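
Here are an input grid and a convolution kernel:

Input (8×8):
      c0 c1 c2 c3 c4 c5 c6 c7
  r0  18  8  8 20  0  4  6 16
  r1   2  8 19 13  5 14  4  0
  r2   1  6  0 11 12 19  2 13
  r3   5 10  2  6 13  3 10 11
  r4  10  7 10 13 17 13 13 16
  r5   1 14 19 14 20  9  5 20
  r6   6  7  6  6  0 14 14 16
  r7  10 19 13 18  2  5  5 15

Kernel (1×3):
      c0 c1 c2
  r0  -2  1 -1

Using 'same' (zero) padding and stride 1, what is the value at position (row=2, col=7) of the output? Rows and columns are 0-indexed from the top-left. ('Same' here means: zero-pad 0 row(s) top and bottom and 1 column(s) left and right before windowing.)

The receptive field on the zero-padded input at this output position is [2 13 0]. Elementwise product with the kernel and sum: 2·-2 + 13·1 + 0·-1.

9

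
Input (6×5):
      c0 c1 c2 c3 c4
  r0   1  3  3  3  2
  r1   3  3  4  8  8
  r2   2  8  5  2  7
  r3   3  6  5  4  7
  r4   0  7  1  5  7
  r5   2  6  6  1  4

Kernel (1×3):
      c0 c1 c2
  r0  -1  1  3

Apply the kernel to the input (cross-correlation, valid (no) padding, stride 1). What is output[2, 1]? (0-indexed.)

3

The receptive field on the input at this output position is [8 5 2]. Elementwise product with the kernel and sum: 8·-1 + 5·1 + 2·3.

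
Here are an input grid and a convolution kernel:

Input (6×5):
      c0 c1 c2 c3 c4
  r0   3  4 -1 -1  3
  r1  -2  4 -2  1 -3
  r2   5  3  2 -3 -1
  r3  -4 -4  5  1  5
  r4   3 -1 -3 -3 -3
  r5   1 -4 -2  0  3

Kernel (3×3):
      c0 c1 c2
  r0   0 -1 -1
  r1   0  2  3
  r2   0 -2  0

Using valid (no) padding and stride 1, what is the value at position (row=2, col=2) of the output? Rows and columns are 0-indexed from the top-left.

The receptive field on the input at this output position is [2 -3 -1 / 5 1 5 / -3 -3 -3]. Elementwise product with the kernel and sum: -3·-1 + -1·-1 + 1·2 + 5·3 + -3·-2.

27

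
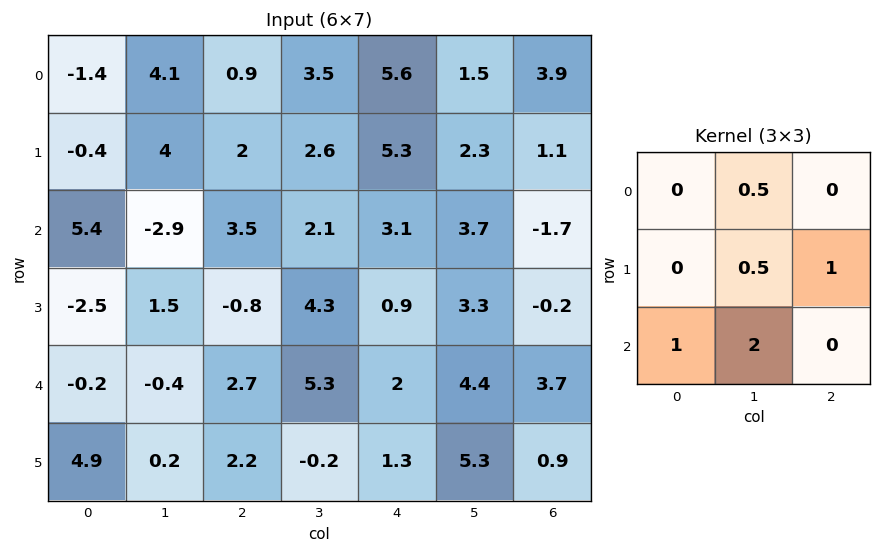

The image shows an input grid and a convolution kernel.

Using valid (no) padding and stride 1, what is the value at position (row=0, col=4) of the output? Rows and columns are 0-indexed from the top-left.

The receptive field on the input at this output position is [5.6 1.5 3.9 / 5.3 2.3 1.1 / 3.1 3.7 -1.7]. Elementwise product with the kernel and sum: 1.5·0.5 + 2.3·0.5 + 1.1·1 + 3.1·1 + 3.7·2.

13.5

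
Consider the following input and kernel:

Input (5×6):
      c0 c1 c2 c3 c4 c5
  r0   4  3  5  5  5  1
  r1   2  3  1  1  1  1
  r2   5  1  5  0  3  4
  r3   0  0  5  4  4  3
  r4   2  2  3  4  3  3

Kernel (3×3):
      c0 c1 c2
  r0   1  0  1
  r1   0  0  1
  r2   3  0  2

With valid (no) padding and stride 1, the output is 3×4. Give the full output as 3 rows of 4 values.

35 12 32 15
18 12 28 24
27 19 27 25

Output[0,0]: The receptive field on the input at this output position is [4 3 5 / 2 3 1 / 5 1 5]. Elementwise product with the kernel and sum: 4·1 + 5·1 + 1·1 + 5·3 + 5·2.
Output[0,1]: The receptive field on the input at this output position is [3 5 5 / 3 1 1 / 1 5 0]. Elementwise product with the kernel and sum: 3·1 + 5·1 + 1·1 + 1·3 + 0·2.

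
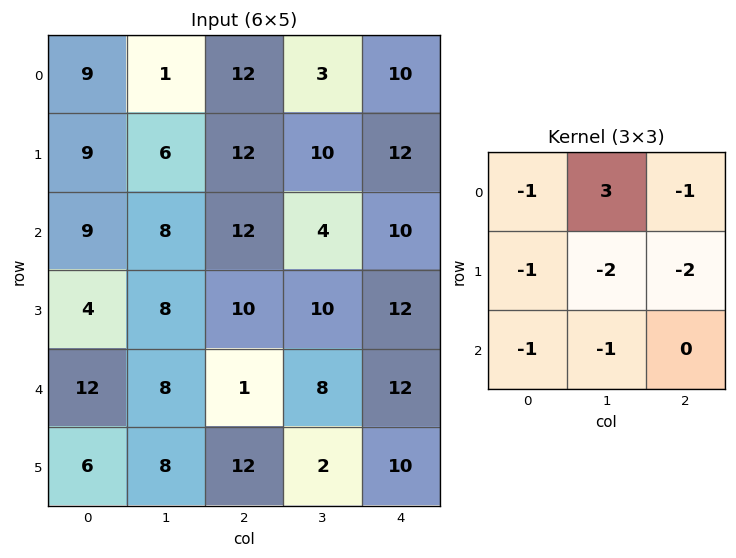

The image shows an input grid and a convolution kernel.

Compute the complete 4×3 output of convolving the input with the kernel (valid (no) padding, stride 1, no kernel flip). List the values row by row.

Output[0,0]: The receptive field on the input at this output position is [9 1 12 / 9 6 12 / 9 8 12]. Elementwise product with the kernel and sum: 9·-1 + 1·3 + 12·-1 + 9·-1 + 6·-2 + 12·-2 + 9·-1 + 8·-1.

-80 -38 -85
-64 -38 -54
-57 -33 -73
-34 -34 -47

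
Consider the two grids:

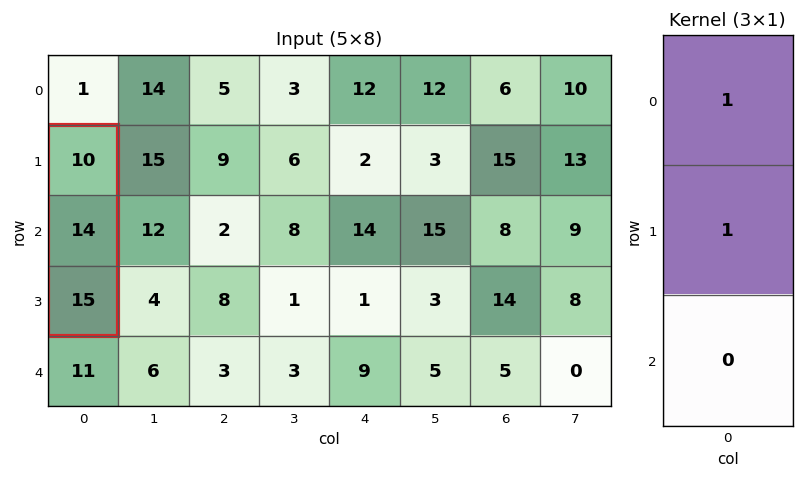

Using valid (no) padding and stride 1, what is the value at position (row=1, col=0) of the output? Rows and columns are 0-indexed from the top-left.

The receptive field on the input at this output position is [10 / 14 / 15]. Elementwise product with the kernel and sum: 10·1 + 14·1.

24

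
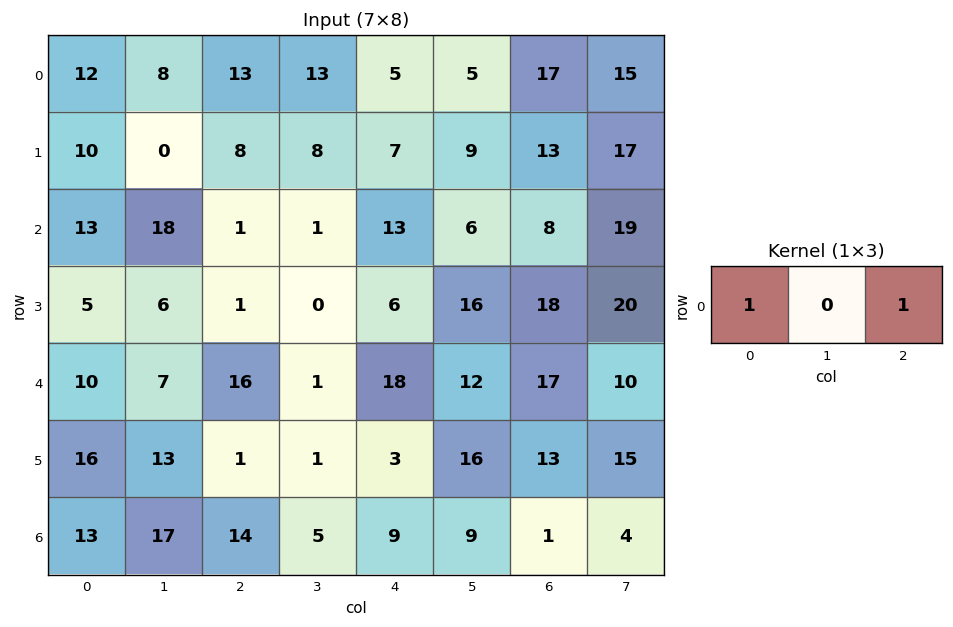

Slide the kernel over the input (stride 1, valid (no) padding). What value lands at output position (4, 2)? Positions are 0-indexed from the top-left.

34

The receptive field on the input at this output position is [16 1 18]. Elementwise product with the kernel and sum: 16·1 + 18·1.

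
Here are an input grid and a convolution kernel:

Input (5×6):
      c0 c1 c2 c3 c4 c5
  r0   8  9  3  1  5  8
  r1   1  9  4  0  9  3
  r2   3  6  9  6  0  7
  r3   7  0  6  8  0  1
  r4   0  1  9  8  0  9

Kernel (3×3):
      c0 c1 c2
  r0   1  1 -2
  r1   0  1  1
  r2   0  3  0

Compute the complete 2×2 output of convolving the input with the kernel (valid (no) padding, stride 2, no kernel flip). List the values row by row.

Output[0,0]: The receptive field on the input at this output position is [8 9 3 / 1 9 4 / 3 6 9]. Elementwise product with the kernel and sum: 8·1 + 9·1 + 3·-2 + 9·1 + 4·1 + 6·3.

42 21
0 47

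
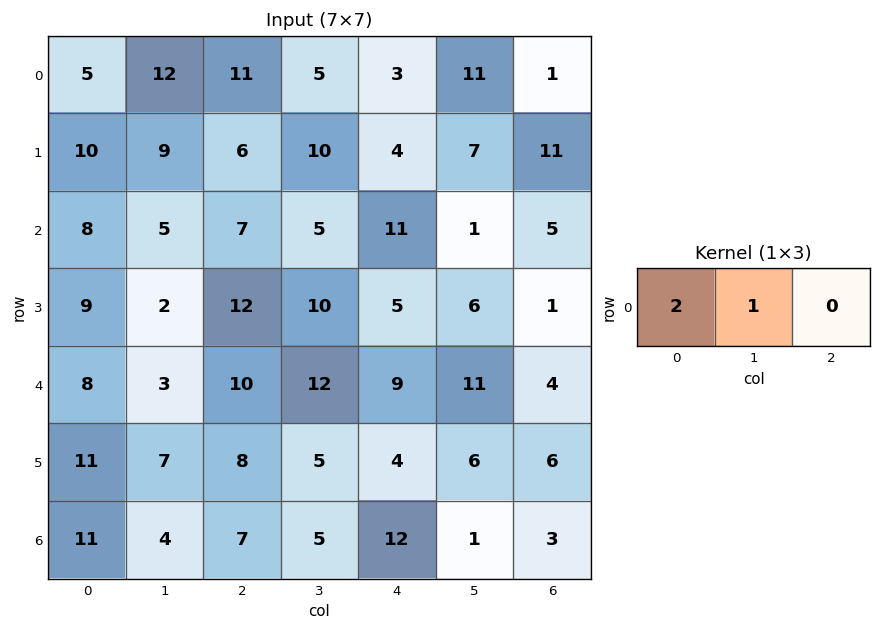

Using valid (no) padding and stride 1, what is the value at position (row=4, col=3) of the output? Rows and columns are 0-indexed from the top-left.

33

The receptive field on the input at this output position is [12 9 11]. Elementwise product with the kernel and sum: 12·2 + 9·1.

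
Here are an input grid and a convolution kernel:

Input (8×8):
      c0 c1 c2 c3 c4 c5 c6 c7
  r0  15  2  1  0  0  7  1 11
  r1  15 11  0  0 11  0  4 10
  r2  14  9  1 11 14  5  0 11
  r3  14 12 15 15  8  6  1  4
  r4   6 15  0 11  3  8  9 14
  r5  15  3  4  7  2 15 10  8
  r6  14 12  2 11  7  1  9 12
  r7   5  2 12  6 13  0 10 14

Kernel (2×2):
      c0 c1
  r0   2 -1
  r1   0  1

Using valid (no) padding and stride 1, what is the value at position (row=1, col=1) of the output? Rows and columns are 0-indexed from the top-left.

23

The receptive field on the input at this output position is [11 0 / 9 1]. Elementwise product with the kernel and sum: 11·2 + 0·-1 + 1·1.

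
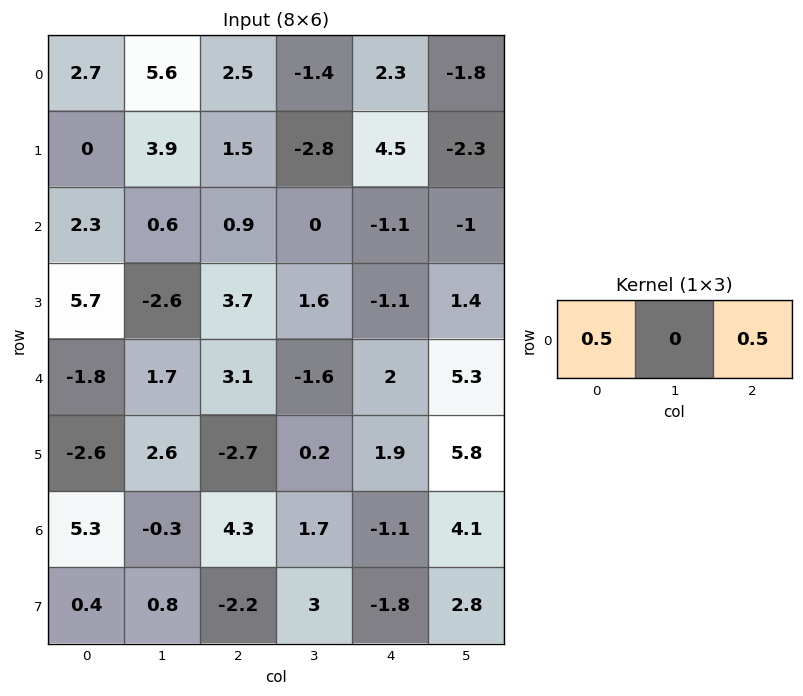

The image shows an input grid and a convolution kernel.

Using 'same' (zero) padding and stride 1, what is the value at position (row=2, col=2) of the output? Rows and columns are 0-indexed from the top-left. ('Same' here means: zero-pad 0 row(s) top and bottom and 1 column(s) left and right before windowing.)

0.3

The receptive field on the zero-padded input at this output position is [0.6 0.9 0]. Elementwise product with the kernel and sum: 0.6·0.5 + 0·0.5.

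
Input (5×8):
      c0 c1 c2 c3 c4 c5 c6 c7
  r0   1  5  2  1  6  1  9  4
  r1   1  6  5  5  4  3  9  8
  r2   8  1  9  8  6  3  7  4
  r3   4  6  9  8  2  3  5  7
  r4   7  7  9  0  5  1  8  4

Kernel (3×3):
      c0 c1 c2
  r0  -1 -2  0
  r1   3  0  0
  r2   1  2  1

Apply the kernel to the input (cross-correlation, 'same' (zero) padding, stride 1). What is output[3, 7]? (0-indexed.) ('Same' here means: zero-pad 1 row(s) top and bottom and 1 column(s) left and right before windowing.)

16

The receptive field on the zero-padded input at this output position is [7 4 0 / 5 7 0 / 8 4 0]. Elementwise product with the kernel and sum: 7·-1 + 4·-2 + 5·3 + 8·1 + 4·2 + 0·1.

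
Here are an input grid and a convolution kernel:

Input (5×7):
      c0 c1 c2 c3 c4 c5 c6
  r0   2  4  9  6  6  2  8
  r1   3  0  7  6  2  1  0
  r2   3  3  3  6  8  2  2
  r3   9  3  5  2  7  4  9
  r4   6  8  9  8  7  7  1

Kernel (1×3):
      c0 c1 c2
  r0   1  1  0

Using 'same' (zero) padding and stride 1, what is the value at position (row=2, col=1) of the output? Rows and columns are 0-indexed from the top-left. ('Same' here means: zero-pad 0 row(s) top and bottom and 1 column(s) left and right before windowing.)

The receptive field on the zero-padded input at this output position is [3 3 3]. Elementwise product with the kernel and sum: 3·1 + 3·1.

6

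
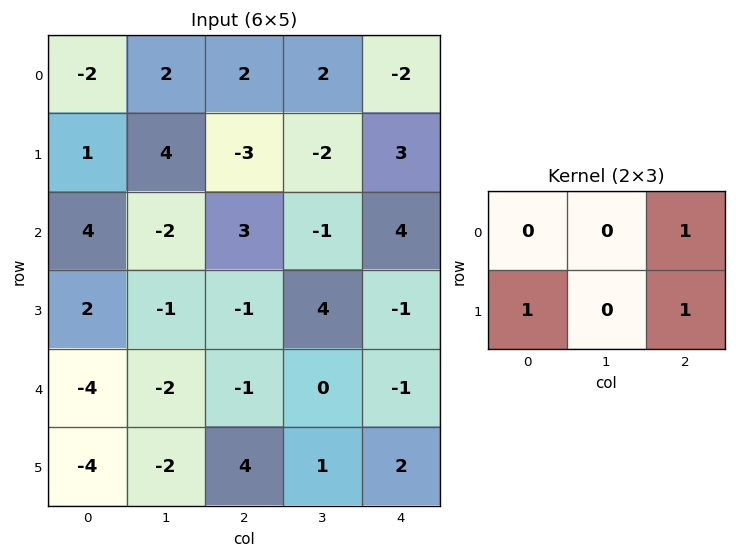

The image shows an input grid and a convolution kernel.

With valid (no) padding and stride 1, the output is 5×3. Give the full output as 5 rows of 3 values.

Output[0,0]: The receptive field on the input at this output position is [-2 2 2 / 1 4 -3]. Elementwise product with the kernel and sum: 2·1 + 1·1 + -3·1.
Output[0,1]: The receptive field on the input at this output position is [2 2 2 / 4 -3 -2]. Elementwise product with the kernel and sum: 2·1 + 4·1 + -2·1.

0 4 -2
4 -5 10
4 2 2
-6 2 -3
-1 -1 5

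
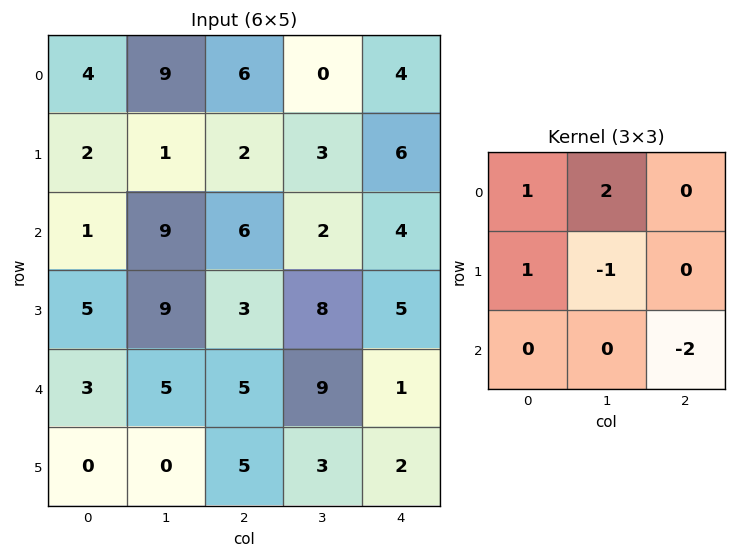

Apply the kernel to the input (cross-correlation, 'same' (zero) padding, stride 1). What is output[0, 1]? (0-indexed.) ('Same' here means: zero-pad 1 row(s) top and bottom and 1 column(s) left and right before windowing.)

The receptive field on the zero-padded input at this output position is [0 0 0 / 4 9 6 / 2 1 2]. Elementwise product with the kernel and sum: 0·1 + 0·2 + 4·1 + 9·-1 + 2·-2.

-9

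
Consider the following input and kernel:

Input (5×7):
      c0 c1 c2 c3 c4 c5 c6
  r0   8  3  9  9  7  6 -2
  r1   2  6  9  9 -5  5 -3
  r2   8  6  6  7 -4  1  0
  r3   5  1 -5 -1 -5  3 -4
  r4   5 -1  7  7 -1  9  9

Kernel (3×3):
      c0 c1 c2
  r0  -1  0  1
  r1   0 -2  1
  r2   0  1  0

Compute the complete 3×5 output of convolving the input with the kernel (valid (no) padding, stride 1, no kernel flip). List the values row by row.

4 3 -18 8 -21
2 -7 -33 0 3
-10 17 -6 6 3

Output[0,0]: The receptive field on the input at this output position is [8 3 9 / 2 6 9 / 8 6 6]. Elementwise product with the kernel and sum: 8·-1 + 9·1 + 6·-2 + 9·1 + 6·1.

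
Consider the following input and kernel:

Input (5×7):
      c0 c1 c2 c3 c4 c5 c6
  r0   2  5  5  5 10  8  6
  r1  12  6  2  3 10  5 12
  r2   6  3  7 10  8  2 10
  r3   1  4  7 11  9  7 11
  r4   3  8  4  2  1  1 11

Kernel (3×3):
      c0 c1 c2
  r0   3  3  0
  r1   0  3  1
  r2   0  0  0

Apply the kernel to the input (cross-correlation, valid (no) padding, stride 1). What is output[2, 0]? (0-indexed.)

46

The receptive field on the input at this output position is [6 3 7 / 1 4 7 / 3 8 4]. Elementwise product with the kernel and sum: 6·3 + 3·3 + 4·3 + 7·1.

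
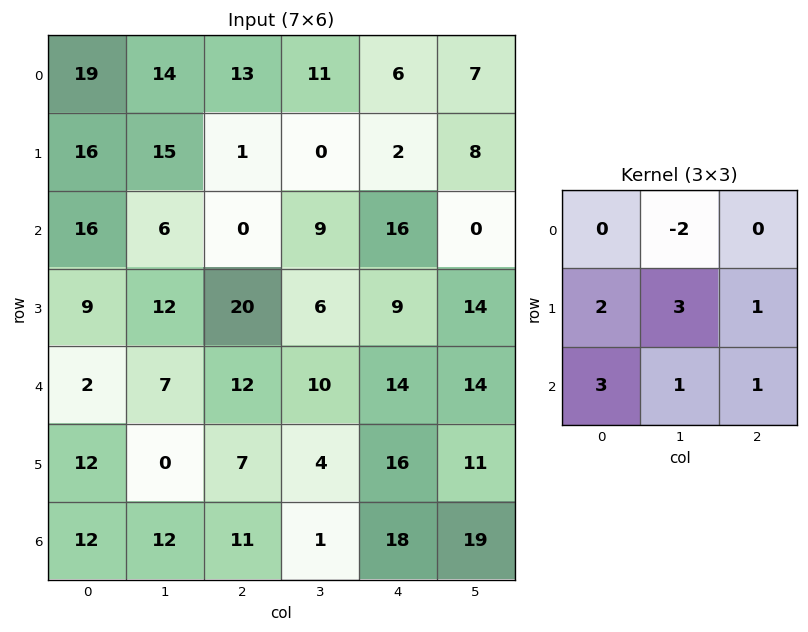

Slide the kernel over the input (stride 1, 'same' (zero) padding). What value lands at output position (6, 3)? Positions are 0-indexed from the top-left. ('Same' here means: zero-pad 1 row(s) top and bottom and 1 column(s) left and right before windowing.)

35

The receptive field on the zero-padded input at this output position is [7 4 16 / 11 1 18 / 0 0 0]. Elementwise product with the kernel and sum: 4·-2 + 11·2 + 1·3 + 18·1 + 0·3 + 0·1 + 0·1.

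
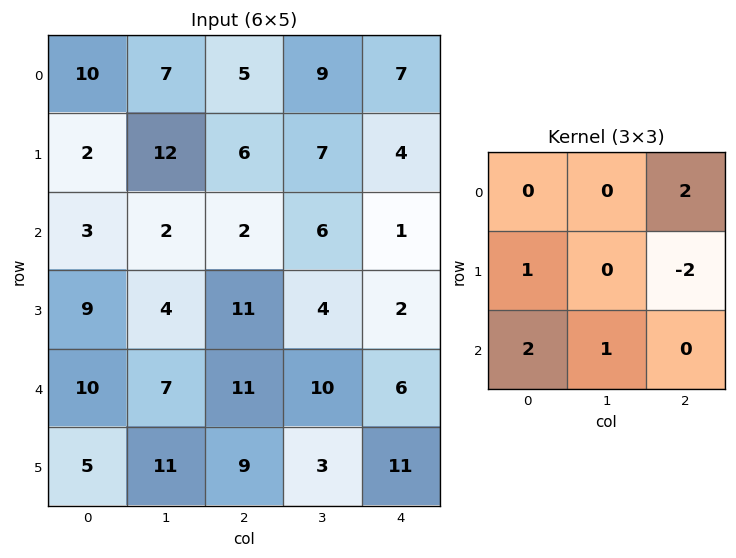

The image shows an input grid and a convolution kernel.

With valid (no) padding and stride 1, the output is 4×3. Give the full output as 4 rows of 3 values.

8 22 22
33 23 34
18 33 41
31 26 24

Output[0,0]: The receptive field on the input at this output position is [10 7 5 / 2 12 6 / 3 2 2]. Elementwise product with the kernel and sum: 5·2 + 2·1 + 6·-2 + 3·2 + 2·1.
Output[0,1]: The receptive field on the input at this output position is [7 5 9 / 12 6 7 / 2 2 6]. Elementwise product with the kernel and sum: 9·2 + 12·1 + 7·-2 + 2·2 + 2·1.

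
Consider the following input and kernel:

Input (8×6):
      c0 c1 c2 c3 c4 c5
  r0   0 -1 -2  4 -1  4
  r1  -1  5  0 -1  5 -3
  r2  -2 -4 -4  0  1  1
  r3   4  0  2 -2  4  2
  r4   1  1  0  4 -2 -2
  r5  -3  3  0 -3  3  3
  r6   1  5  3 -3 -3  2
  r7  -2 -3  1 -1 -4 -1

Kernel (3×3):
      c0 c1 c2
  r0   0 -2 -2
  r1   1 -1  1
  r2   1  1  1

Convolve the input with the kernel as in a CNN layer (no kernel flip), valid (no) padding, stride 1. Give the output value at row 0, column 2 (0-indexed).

-3

The receptive field on the input at this output position is [-2 4 -1 / 0 -1 5 / -4 0 1]. Elementwise product with the kernel and sum: 4·-2 + -1·-2 + 0·1 + -1·-1 + 5·1 + -4·1 + 0·1 + 1·1.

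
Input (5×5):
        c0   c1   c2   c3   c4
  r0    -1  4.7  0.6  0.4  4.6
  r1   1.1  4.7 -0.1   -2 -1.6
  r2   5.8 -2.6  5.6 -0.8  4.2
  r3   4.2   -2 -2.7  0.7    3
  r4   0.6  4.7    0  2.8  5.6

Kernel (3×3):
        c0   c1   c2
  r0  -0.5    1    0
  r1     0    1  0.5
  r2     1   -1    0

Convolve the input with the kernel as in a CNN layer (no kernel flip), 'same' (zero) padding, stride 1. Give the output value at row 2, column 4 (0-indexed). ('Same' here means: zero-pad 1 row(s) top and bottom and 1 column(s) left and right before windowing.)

The receptive field on the zero-padded input at this output position is [-2 -1.6 0 / -0.8 4.2 0 / 0.7 3 0]. Elementwise product with the kernel and sum: -2·-0.5 + -1.6·1 + 4.2·1 + 0·0.5 + 0.7·1 + 3·-1.

1.3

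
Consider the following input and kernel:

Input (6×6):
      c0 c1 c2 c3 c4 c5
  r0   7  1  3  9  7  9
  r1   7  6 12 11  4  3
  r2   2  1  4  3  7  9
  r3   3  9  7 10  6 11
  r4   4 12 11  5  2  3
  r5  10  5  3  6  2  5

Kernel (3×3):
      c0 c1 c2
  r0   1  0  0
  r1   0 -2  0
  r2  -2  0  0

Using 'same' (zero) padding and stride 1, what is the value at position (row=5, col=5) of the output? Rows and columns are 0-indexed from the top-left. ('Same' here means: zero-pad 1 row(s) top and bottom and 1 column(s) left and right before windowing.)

The receptive field on the zero-padded input at this output position is [2 3 0 / 2 5 0 / 0 0 0]. Elementwise product with the kernel and sum: 2·1 + 5·-2 + 0·-2.

-8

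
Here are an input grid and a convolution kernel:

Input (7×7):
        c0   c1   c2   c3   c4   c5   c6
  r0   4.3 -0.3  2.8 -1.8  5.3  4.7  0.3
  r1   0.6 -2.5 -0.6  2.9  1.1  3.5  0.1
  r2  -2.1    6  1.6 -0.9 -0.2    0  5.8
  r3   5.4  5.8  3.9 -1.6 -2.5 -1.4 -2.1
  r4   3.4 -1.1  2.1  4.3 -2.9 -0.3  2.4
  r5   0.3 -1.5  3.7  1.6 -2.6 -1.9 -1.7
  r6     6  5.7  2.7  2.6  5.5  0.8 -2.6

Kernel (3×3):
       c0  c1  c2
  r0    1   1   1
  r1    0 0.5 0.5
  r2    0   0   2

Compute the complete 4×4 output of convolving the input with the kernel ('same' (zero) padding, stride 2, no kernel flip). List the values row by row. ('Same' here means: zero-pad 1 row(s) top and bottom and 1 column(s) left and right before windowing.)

Output[0,0]: The receptive field on the zero-padded input at this output position is [0 0 0 / 0 4.3 -0.3 / 0 0.6 -2.5]. Elementwise product with the kernel and sum: 0·1 + 0·1 + 0·1 + 4.3·0.5 + -0.3·0.5 + -2.5·2.
Output[0,1]: The receptive field on the zero-padded input at this output position is [0 0 0 / -0.3 2.8 -1.8 / -2.5 -0.6 2.9]. Elementwise product with the kernel and sum: 0·1 + 0·1 + 0·1 + 2.8·0.5 + -1.8·0.5 + 2.9·2.

-3 6.3 12 0.15
11.65 -3.05 4.6 6.5
9.35 14.5 -10.9 -2.3
4.65 6.45 0.25 -4.9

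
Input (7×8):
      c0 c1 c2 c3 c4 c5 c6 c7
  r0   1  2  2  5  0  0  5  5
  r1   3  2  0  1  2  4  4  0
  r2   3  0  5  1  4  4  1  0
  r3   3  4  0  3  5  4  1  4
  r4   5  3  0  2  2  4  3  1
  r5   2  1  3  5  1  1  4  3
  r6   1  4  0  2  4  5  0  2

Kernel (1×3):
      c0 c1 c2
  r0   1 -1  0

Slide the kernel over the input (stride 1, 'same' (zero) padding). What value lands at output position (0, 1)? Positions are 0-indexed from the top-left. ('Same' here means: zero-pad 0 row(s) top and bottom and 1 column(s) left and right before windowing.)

-1

The receptive field on the zero-padded input at this output position is [1 2 2]. Elementwise product with the kernel and sum: 1·1 + 2·-1.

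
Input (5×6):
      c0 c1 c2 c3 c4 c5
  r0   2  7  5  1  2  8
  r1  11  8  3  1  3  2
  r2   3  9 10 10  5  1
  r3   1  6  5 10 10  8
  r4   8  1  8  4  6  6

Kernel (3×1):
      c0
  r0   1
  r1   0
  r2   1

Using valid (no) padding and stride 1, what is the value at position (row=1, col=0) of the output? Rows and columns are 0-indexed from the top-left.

12

The receptive field on the input at this output position is [11 / 3 / 1]. Elementwise product with the kernel and sum: 11·1 + 1·1.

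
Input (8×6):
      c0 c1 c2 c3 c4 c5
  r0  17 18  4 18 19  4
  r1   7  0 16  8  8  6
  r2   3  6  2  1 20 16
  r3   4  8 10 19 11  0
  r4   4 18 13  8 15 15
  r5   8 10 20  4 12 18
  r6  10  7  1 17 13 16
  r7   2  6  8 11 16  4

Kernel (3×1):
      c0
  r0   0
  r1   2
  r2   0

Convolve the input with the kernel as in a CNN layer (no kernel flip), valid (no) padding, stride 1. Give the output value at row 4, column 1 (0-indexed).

20

The receptive field on the input at this output position is [18 / 10 / 7]. Elementwise product with the kernel and sum: 10·2.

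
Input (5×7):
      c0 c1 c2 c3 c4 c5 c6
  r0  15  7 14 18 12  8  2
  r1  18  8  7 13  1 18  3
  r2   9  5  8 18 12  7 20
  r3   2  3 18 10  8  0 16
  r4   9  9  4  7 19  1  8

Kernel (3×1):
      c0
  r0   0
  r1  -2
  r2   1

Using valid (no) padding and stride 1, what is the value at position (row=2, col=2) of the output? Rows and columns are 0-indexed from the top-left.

The receptive field on the input at this output position is [8 / 18 / 4]. Elementwise product with the kernel and sum: 18·-2 + 4·1.

-32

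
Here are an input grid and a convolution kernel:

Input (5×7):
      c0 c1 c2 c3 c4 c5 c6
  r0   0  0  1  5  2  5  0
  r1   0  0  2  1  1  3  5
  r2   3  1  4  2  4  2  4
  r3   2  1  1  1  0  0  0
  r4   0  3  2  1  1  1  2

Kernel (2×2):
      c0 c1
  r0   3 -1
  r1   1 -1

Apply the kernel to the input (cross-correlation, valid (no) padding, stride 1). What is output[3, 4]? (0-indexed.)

The receptive field on the input at this output position is [0 0 / 1 1]. Elementwise product with the kernel and sum: 0·3 + 0·-1 + 1·1 + 1·-1.

0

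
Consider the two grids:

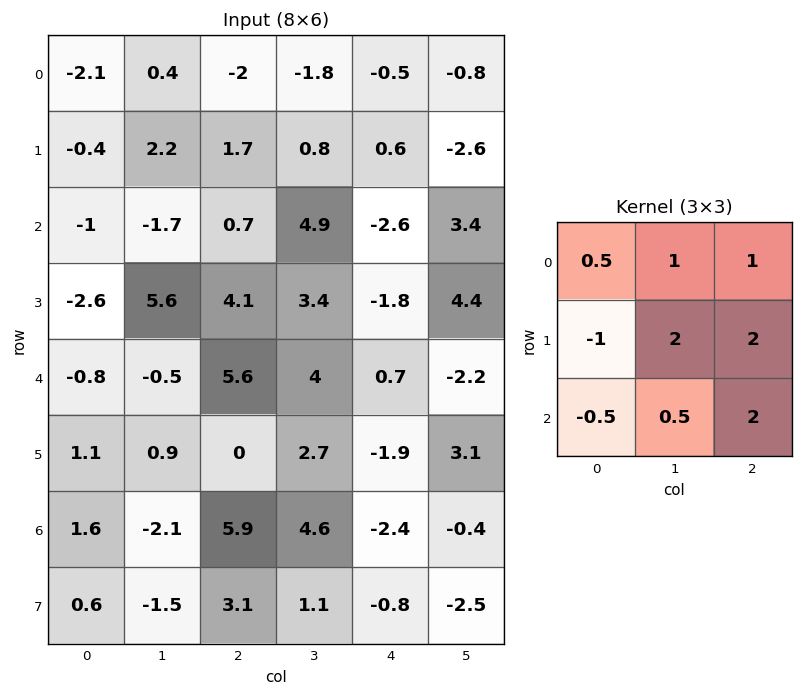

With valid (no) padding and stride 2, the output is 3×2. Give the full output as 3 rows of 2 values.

6.6 -5.3
31.85 2.35
15.35 3.65

Output[0,0]: The receptive field on the input at this output position is [-2.1 0.4 -2 / -0.4 2.2 1.7 / -1 -1.7 0.7]. Elementwise product with the kernel and sum: -2.1·0.5 + 0.4·1 + -2·1 + -0.4·-1 + 2.2·2 + 1.7·2 + -1·-0.5 + -1.7·0.5 + 0.7·2.
Output[0,1]: The receptive field on the input at this output position is [-2 -1.8 -0.5 / 1.7 0.8 0.6 / 0.7 4.9 -2.6]. Elementwise product with the kernel and sum: -2·0.5 + -1.8·1 + -0.5·1 + 1.7·-1 + 0.8·2 + 0.6·2 + 0.7·-0.5 + 4.9·0.5 + -2.6·2.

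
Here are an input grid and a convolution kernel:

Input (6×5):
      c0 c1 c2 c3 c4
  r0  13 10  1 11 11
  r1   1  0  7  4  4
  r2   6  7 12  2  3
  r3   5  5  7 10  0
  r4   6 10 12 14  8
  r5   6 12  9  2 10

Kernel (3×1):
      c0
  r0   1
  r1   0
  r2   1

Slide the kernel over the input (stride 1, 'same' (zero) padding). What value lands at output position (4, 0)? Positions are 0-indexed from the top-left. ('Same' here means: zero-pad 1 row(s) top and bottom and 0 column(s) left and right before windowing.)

The receptive field on the zero-padded input at this output position is [5 / 6 / 6]. Elementwise product with the kernel and sum: 5·1 + 6·1.

11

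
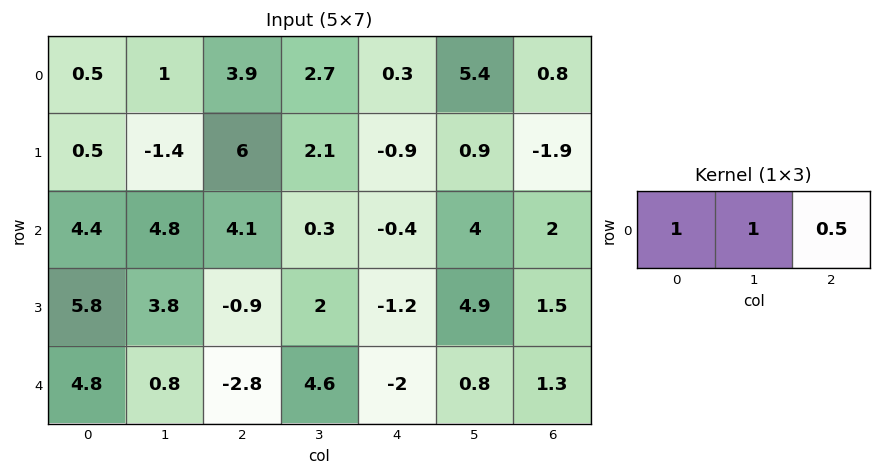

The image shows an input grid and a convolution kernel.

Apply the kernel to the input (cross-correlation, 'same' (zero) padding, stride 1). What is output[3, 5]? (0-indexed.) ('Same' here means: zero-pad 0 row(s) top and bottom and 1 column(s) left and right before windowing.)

The receptive field on the zero-padded input at this output position is [-1.2 4.9 1.5]. Elementwise product with the kernel and sum: -1.2·1 + 4.9·1 + 1.5·0.5.

4.45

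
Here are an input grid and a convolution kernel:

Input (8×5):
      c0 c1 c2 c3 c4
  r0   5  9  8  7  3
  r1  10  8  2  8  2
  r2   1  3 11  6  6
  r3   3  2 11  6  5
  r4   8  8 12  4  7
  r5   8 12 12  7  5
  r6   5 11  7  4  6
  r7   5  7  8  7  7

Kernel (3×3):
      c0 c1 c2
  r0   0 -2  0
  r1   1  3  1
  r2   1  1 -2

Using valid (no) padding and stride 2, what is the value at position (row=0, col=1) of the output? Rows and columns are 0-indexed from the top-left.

The receptive field on the input at this output position is [8 7 3 / 2 8 2 / 11 6 6]. Elementwise product with the kernel and sum: 7·-2 + 2·1 + 8·3 + 2·1 + 11·1 + 6·1 + 6·-2.

19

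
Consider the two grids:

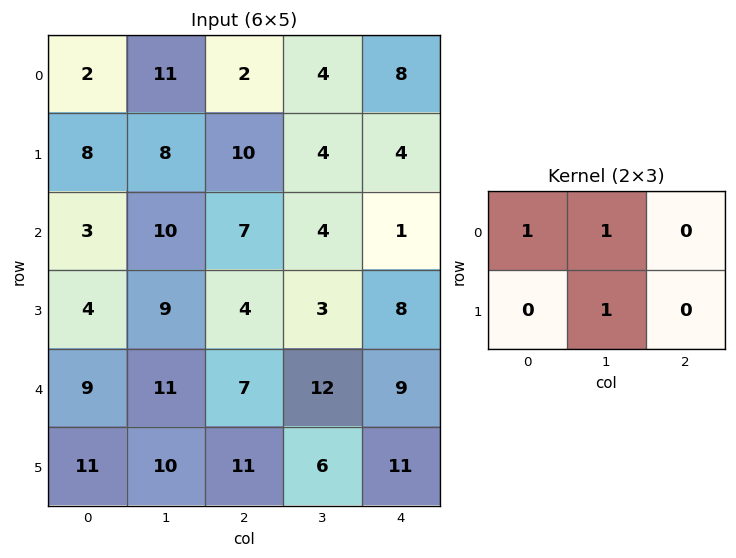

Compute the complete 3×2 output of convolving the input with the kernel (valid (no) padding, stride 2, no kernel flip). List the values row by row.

21 10
22 14
30 25

Output[0,0]: The receptive field on the input at this output position is [2 11 2 / 8 8 10]. Elementwise product with the kernel and sum: 2·1 + 11·1 + 8·1.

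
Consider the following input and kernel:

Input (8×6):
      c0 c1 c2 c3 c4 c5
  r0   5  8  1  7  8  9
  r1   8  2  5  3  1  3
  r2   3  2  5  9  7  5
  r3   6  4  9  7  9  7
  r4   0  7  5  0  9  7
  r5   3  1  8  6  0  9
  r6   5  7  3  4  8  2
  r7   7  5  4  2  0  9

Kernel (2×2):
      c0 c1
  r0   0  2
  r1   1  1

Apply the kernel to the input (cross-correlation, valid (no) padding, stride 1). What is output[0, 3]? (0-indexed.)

The receptive field on the input at this output position is [7 8 / 3 1]. Elementwise product with the kernel and sum: 8·2 + 3·1 + 1·1.

20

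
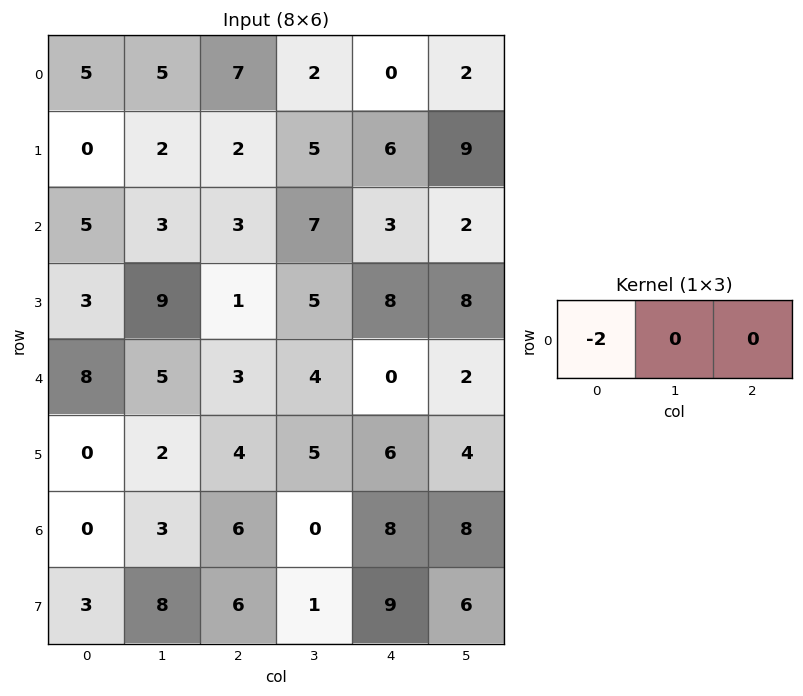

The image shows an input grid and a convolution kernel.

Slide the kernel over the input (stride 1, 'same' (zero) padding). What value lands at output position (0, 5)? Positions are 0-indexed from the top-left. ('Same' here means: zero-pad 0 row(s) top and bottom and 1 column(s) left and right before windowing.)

The receptive field on the zero-padded input at this output position is [0 2 0]. Elementwise product with the kernel and sum: 0·-2.

0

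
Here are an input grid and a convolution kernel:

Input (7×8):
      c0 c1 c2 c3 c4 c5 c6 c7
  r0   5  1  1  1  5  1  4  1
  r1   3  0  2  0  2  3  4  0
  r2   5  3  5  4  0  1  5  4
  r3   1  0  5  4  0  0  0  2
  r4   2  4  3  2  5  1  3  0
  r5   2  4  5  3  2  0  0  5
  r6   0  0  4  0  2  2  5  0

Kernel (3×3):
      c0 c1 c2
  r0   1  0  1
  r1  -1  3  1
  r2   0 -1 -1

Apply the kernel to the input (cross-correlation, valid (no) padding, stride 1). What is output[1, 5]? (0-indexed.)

19

The receptive field on the input at this output position is [3 4 0 / 1 5 4 / 0 0 2]. Elementwise product with the kernel and sum: 3·1 + 0·1 + 1·-1 + 5·3 + 4·1 + 0·-1 + 2·-1.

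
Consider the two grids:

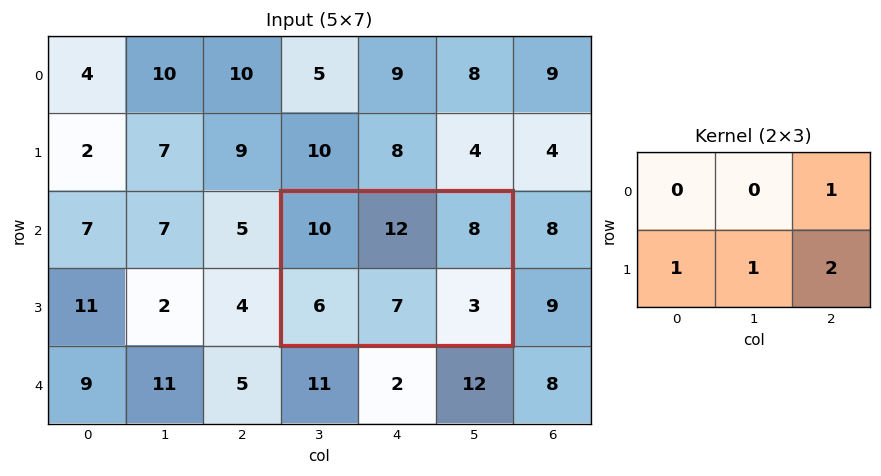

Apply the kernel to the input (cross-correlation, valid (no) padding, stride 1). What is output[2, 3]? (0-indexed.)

The receptive field on the input at this output position is [10 12 8 / 6 7 3]. Elementwise product with the kernel and sum: 8·1 + 6·1 + 7·1 + 3·2.

27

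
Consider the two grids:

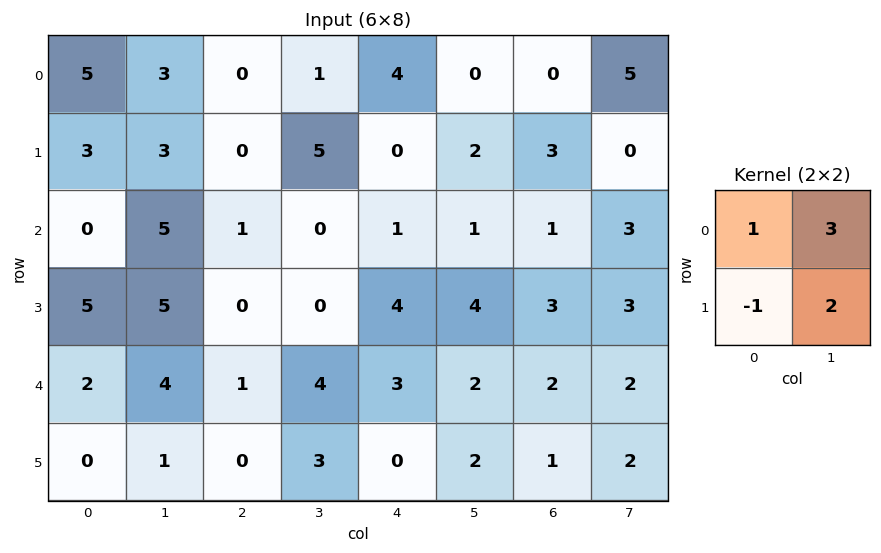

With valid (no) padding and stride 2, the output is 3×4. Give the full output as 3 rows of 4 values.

17 13 8 12
20 1 8 13
16 19 13 11

Output[0,0]: The receptive field on the input at this output position is [5 3 / 3 3]. Elementwise product with the kernel and sum: 5·1 + 3·3 + 3·-1 + 3·2.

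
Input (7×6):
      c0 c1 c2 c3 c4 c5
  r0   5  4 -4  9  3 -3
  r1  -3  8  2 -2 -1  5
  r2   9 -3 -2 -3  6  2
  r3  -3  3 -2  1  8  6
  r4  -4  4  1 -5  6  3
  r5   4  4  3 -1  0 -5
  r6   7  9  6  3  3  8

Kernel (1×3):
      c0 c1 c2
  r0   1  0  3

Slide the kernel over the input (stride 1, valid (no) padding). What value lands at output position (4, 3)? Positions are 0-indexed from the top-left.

The receptive field on the input at this output position is [-5 6 3]. Elementwise product with the kernel and sum: -5·1 + 3·3.

4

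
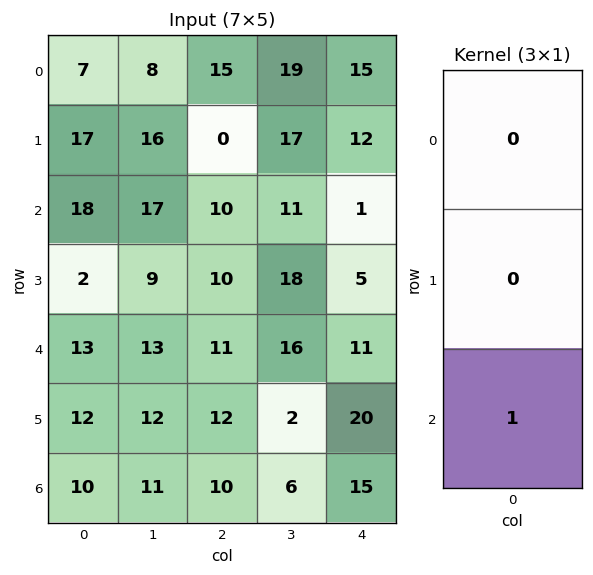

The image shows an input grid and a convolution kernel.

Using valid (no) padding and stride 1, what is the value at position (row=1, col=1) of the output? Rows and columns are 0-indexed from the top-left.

9

The receptive field on the input at this output position is [16 / 17 / 9]. Elementwise product with the kernel and sum: 9·1.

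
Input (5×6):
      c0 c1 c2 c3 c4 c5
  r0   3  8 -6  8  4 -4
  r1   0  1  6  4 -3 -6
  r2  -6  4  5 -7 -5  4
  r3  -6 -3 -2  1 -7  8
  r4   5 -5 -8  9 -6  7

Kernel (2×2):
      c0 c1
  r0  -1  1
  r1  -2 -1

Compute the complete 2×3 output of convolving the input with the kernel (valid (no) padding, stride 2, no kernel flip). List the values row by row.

Output[0,0]: The receptive field on the input at this output position is [3 8 / 0 1]. Elementwise product with the kernel and sum: 3·-1 + 8·1 + 0·-2 + 1·-1.

4 -2 4
25 -9 15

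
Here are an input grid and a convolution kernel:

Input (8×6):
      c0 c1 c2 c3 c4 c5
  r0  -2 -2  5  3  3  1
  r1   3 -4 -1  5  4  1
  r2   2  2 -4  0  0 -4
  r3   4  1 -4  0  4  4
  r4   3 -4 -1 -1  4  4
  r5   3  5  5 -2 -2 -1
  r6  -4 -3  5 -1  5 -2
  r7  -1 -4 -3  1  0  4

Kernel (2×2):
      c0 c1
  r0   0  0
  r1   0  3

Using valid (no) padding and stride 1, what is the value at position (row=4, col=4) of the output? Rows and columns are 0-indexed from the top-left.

The receptive field on the input at this output position is [4 4 / -2 -1]. Elementwise product with the kernel and sum: -1·3.

-3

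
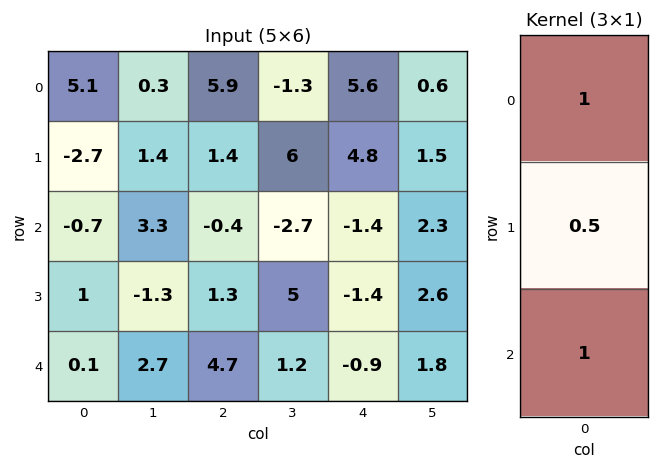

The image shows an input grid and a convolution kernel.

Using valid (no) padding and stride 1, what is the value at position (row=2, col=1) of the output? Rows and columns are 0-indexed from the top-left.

The receptive field on the input at this output position is [3.3 / -1.3 / 2.7]. Elementwise product with the kernel and sum: 3.3·1 + -1.3·0.5 + 2.7·1.

5.35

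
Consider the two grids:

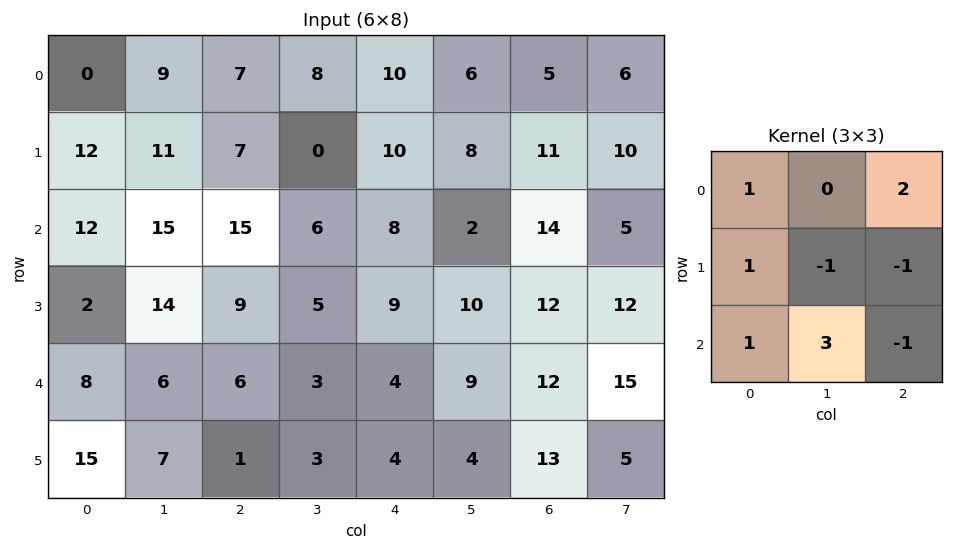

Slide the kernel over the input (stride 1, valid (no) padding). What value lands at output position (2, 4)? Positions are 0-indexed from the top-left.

42

The receptive field on the input at this output position is [8 2 14 / 9 10 12 / 4 9 12]. Elementwise product with the kernel and sum: 8·1 + 14·2 + 9·1 + 10·-1 + 12·-1 + 4·1 + 9·3 + 12·-1.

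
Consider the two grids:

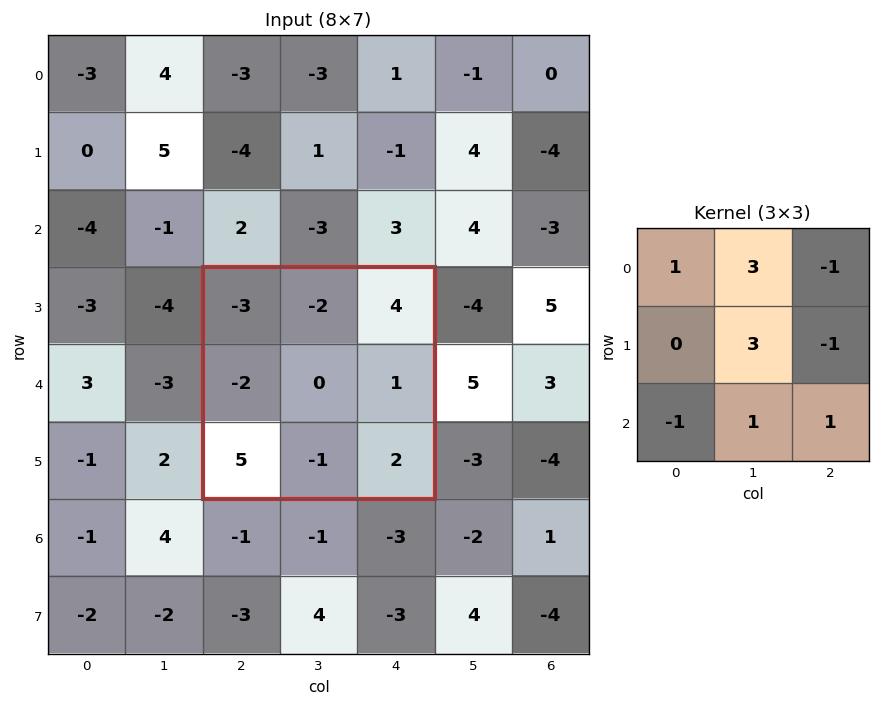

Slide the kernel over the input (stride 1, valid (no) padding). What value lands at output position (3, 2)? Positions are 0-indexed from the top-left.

-18

The receptive field on the input at this output position is [-3 -2 4 / -2 0 1 / 5 -1 2]. Elementwise product with the kernel and sum: -3·1 + -2·3 + 4·-1 + 0·3 + 1·-1 + 5·-1 + -1·1 + 2·1.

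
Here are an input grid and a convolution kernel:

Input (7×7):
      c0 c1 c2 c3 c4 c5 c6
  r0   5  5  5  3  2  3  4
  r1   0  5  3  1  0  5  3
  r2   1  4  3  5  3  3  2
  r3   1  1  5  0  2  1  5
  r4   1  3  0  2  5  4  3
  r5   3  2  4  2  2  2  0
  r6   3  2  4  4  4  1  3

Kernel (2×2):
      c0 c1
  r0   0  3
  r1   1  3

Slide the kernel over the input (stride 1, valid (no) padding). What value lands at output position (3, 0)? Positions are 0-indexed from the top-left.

13

The receptive field on the input at this output position is [1 1 / 1 3]. Elementwise product with the kernel and sum: 1·3 + 1·1 + 3·3.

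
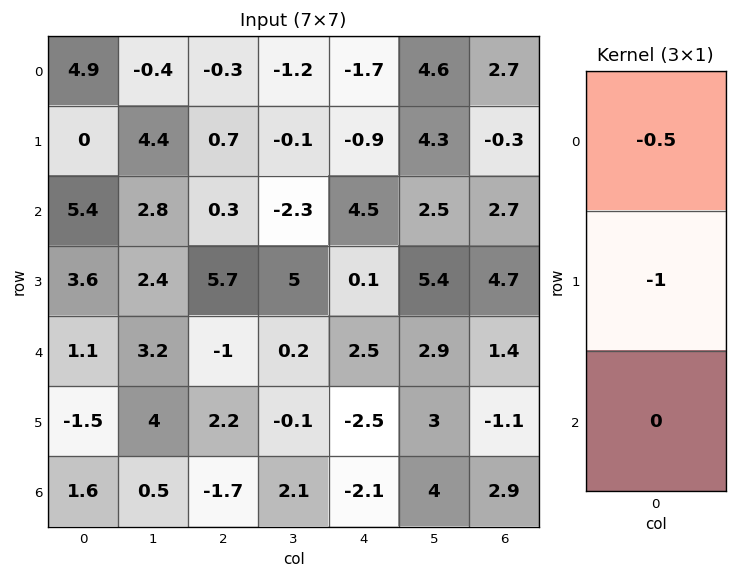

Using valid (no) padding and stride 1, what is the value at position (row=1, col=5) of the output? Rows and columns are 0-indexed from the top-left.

The receptive field on the input at this output position is [4.3 / 2.5 / 5.4]. Elementwise product with the kernel and sum: 4.3·-0.5 + 2.5·-1.

-4.65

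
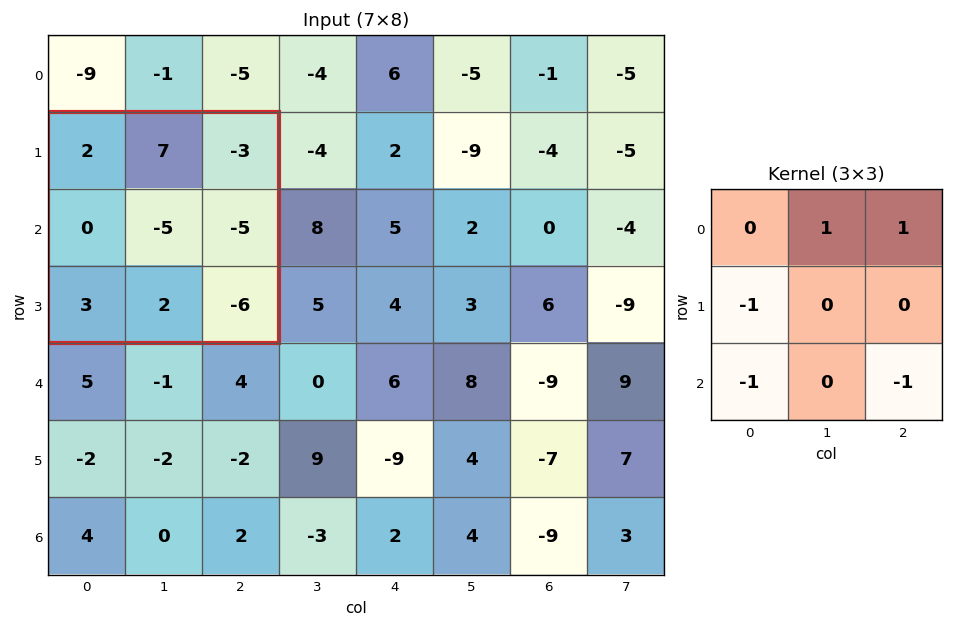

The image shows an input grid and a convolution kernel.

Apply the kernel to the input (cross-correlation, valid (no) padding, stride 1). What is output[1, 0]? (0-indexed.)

The receptive field on the input at this output position is [2 7 -3 / 0 -5 -5 / 3 2 -6]. Elementwise product with the kernel and sum: 7·1 + -3·1 + 0·-1 + 3·-1 + -6·-1.

7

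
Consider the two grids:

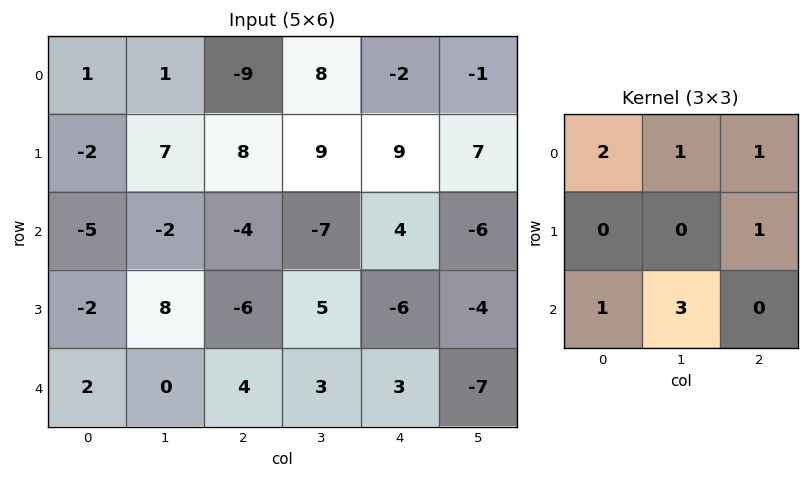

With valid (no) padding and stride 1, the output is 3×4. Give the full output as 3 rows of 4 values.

Output[0,0]: The receptive field on the input at this output position is [1 1 -9 / -2 7 8 / -5 -2 -4]. Elementwise product with the kernel and sum: 1·2 + 1·1 + -9·1 + 8·1 + -5·1 + -2·3.

-9 -4 -28 25
29 14 47 15
-20 2 -4 -8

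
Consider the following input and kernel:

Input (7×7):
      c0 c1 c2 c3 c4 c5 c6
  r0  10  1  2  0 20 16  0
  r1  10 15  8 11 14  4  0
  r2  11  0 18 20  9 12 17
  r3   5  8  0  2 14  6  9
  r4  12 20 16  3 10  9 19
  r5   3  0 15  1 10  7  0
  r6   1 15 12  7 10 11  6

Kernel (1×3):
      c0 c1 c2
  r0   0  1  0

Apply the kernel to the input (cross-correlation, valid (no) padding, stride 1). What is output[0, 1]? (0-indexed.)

The receptive field on the input at this output position is [1 2 0]. Elementwise product with the kernel and sum: 2·1.

2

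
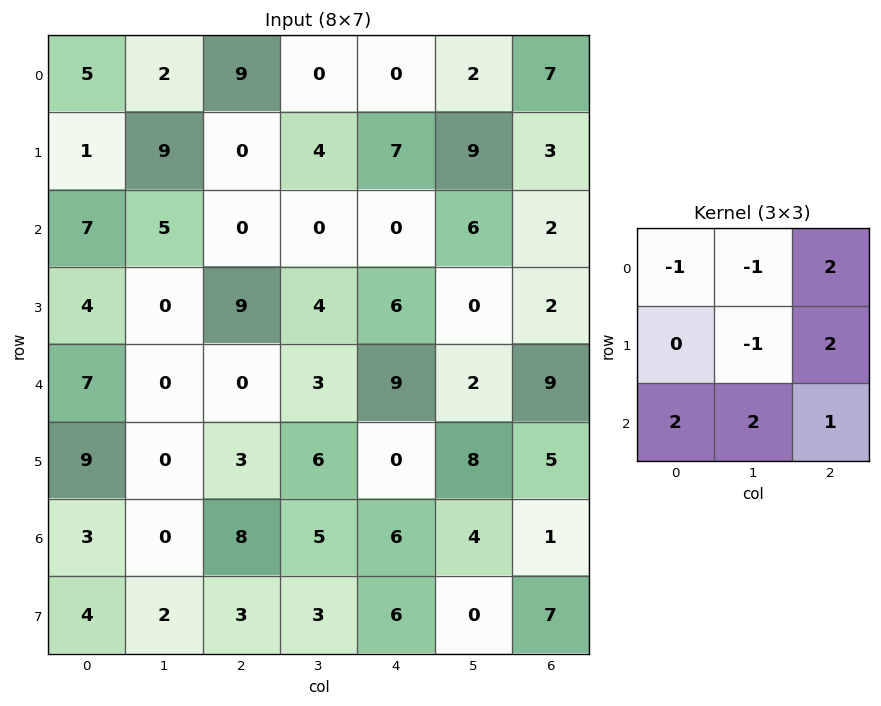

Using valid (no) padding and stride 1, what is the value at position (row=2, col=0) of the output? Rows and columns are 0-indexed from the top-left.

The receptive field on the input at this output position is [7 5 0 / 4 0 9 / 7 0 0]. Elementwise product with the kernel and sum: 7·-1 + 5·-1 + 0·2 + 0·-1 + 9·2 + 7·2 + 0·2 + 0·1.

20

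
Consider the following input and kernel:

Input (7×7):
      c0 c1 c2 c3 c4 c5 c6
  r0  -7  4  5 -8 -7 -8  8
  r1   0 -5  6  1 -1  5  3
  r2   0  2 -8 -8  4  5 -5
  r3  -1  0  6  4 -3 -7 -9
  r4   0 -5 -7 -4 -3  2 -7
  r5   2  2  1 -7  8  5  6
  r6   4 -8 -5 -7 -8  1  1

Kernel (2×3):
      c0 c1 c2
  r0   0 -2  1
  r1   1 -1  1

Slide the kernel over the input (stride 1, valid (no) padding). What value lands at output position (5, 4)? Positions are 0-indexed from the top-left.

The receptive field on the input at this output position is [8 5 6 / -8 1 1]. Elementwise product with the kernel and sum: 5·-2 + 6·1 + -8·1 + 1·-1 + 1·1.

-12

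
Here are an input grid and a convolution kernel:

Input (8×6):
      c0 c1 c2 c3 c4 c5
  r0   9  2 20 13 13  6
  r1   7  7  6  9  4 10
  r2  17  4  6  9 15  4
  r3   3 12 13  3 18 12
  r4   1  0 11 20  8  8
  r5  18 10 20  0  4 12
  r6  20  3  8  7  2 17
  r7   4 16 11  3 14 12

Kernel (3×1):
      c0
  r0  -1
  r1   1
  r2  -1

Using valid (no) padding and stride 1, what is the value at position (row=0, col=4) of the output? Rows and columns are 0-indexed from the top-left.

-24

The receptive field on the input at this output position is [13 / 4 / 15]. Elementwise product with the kernel and sum: 13·-1 + 4·1 + 15·-1.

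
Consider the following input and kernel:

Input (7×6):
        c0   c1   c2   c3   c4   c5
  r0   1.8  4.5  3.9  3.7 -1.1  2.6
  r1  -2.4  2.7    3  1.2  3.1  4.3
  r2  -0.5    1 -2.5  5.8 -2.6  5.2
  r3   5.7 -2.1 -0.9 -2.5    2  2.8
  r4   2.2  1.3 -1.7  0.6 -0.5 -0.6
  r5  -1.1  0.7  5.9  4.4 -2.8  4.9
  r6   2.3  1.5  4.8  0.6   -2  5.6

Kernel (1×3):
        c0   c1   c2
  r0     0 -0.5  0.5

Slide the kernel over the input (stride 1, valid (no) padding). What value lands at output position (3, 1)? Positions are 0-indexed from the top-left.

The receptive field on the input at this output position is [-2.1 -0.9 -2.5]. Elementwise product with the kernel and sum: -0.9·-0.5 + -2.5·0.5.

-0.8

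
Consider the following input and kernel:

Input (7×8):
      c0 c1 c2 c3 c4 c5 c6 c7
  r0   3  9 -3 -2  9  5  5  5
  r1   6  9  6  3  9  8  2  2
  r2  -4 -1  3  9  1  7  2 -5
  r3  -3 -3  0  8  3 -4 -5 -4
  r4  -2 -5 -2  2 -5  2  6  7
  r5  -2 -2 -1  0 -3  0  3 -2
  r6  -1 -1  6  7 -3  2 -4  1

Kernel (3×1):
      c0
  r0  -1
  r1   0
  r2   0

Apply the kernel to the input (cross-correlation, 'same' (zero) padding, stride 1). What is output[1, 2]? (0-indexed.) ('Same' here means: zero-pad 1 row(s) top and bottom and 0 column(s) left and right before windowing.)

The receptive field on the zero-padded input at this output position is [-3 / 6 / 3]. Elementwise product with the kernel and sum: -3·-1.

3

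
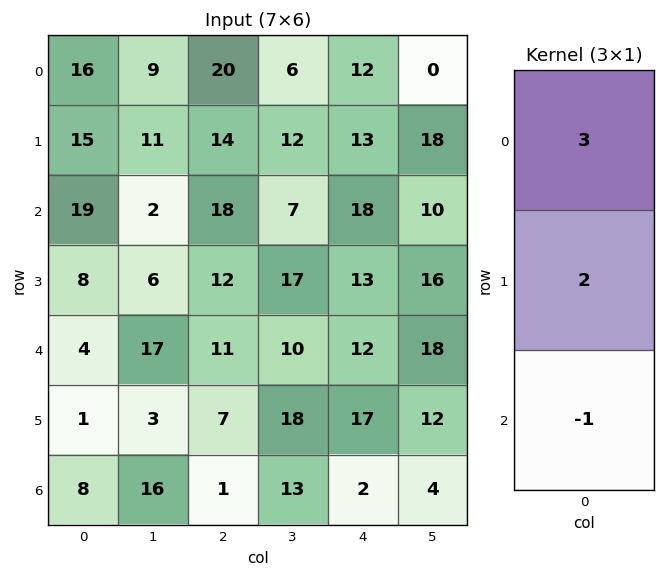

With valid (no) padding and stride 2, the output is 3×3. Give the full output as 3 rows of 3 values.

59 70 44
69 67 68
6 46 68

Output[0,0]: The receptive field on the input at this output position is [16 / 15 / 19]. Elementwise product with the kernel and sum: 16·3 + 15·2 + 19·-1.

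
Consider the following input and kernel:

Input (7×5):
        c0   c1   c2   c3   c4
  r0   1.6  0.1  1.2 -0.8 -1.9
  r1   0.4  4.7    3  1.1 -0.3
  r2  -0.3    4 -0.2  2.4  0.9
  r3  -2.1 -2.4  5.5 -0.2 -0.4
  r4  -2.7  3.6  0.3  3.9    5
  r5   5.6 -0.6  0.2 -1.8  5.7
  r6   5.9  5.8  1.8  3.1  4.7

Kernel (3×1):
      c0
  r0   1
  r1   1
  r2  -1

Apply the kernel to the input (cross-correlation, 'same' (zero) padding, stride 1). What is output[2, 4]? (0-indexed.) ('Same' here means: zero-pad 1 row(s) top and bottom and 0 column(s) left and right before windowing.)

The receptive field on the zero-padded input at this output position is [-0.3 / 0.9 / -0.4]. Elementwise product with the kernel and sum: -0.3·1 + 0.9·1 + -0.4·-1.

1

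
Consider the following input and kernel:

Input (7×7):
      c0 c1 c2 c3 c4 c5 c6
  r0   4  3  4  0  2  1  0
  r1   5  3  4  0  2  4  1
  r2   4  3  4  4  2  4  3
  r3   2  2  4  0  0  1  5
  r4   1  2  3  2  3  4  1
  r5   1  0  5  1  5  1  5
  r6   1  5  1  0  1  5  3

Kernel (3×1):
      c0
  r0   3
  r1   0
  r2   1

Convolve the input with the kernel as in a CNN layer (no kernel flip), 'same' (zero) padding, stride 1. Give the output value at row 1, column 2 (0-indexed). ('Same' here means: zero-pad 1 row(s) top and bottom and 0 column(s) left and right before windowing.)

16

The receptive field on the zero-padded input at this output position is [4 / 4 / 4]. Elementwise product with the kernel and sum: 4·3 + 4·1.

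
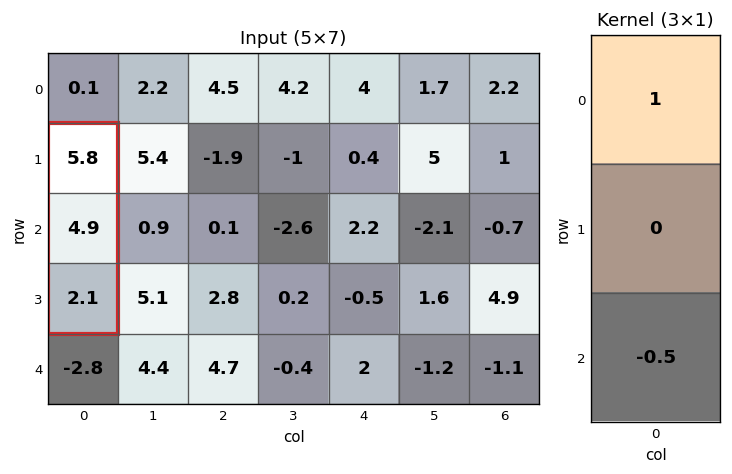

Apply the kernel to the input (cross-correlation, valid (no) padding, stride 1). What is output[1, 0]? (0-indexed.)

The receptive field on the input at this output position is [5.8 / 4.9 / 2.1]. Elementwise product with the kernel and sum: 5.8·1 + 2.1·-0.5.

4.75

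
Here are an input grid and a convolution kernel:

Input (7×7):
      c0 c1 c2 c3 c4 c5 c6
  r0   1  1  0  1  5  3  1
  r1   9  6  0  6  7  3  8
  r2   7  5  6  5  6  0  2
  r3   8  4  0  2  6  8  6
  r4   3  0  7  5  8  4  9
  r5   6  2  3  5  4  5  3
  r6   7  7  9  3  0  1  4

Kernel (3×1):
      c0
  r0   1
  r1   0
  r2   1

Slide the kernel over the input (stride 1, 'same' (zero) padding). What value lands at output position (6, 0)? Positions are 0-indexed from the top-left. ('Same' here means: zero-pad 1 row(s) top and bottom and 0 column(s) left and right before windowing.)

The receptive field on the zero-padded input at this output position is [6 / 7 / 0]. Elementwise product with the kernel and sum: 6·1 + 0·1.

6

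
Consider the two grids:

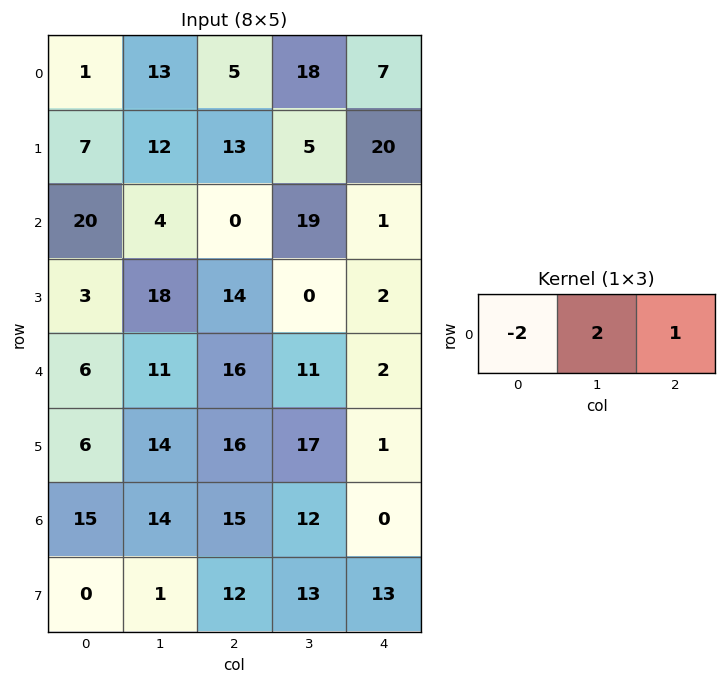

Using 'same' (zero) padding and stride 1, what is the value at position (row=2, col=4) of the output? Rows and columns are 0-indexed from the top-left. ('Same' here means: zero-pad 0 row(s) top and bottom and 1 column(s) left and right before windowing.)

-36

The receptive field on the zero-padded input at this output position is [19 1 0]. Elementwise product with the kernel and sum: 19·-2 + 1·2 + 0·1.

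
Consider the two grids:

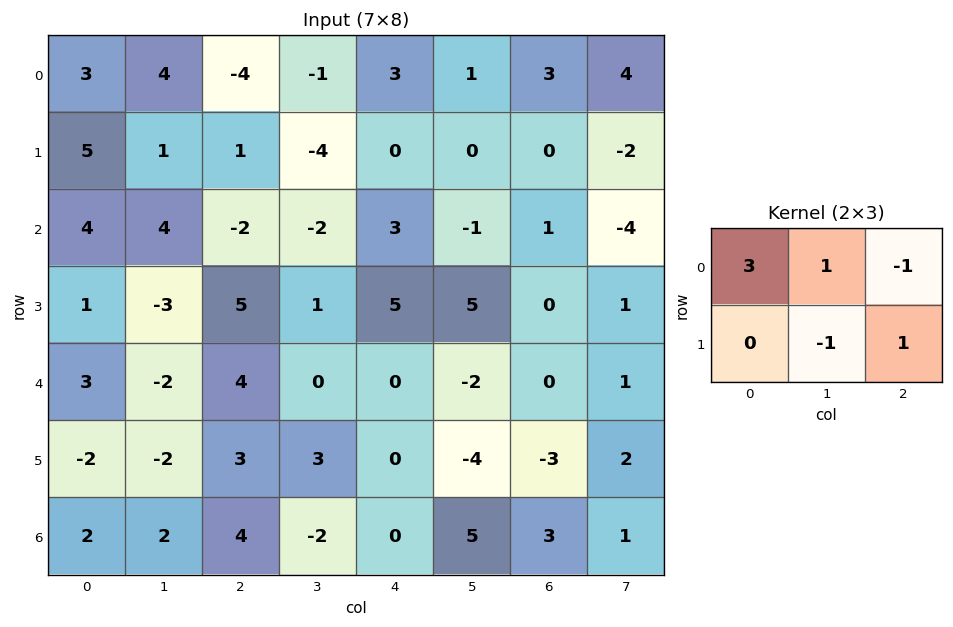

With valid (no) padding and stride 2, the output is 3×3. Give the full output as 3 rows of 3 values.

Output[0,0]: The receptive field on the input at this output position is [3 4 -4 / 5 1 1]. Elementwise product with the kernel and sum: 3·3 + 4·1 + -4·-1 + 1·-1 + 1·1.
Output[0,1]: The receptive field on the input at this output position is [-4 -1 3 / 1 -4 0]. Elementwise product with the kernel and sum: -4·3 + -1·1 + 3·-1 + -4·-1 + 0·1.

17 -12 7
26 -7 2
8 9 -1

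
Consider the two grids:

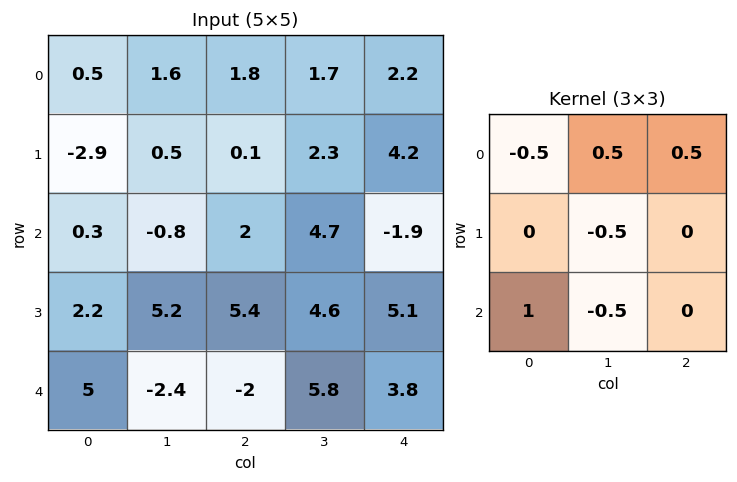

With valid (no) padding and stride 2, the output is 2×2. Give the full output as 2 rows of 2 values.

Output[0,0]: The receptive field on the input at this output position is [0.5 1.6 1.8 / -2.9 0.5 0.1 / 0.3 -0.8 2]. Elementwise product with the kernel and sum: 0.5·-0.5 + 1.6·0.5 + 1.8·0.5 + 0.5·-0.5 + 0.3·1 + -0.8·-0.5.

1.9 -0.45
4.05 -6.8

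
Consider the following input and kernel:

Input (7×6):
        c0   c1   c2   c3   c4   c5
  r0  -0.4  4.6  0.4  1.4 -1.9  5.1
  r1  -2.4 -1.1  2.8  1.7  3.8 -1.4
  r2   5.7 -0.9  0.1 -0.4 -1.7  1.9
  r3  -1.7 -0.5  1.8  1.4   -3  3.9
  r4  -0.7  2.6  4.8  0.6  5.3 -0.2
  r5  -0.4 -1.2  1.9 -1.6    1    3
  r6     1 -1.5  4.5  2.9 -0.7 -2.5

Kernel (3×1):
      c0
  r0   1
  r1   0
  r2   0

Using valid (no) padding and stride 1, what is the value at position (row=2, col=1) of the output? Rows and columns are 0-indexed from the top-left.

The receptive field on the input at this output position is [-0.9 / -0.5 / 2.6]. Elementwise product with the kernel and sum: -0.9·1.

-0.9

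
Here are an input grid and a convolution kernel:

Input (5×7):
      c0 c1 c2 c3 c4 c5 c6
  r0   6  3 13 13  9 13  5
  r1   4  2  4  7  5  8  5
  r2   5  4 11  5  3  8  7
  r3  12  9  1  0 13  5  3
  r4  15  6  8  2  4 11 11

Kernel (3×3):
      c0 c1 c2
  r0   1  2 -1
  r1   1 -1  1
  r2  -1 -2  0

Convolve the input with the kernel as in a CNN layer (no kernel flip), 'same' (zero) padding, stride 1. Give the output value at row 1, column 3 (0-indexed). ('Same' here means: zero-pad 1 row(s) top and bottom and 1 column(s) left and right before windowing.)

11

The receptive field on the zero-padded input at this output position is [13 13 9 / 4 7 5 / 11 5 3]. Elementwise product with the kernel and sum: 13·1 + 13·2 + 9·-1 + 4·1 + 7·-1 + 5·1 + 11·-1 + 5·-2.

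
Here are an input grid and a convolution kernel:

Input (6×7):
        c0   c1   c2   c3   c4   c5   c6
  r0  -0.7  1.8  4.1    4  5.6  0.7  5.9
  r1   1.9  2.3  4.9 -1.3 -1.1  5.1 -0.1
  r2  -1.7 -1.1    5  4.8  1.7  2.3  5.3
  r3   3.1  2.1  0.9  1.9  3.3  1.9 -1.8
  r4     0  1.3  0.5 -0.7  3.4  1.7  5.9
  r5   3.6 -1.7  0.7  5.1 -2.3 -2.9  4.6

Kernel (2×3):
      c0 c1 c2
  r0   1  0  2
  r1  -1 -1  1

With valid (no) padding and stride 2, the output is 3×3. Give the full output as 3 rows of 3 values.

8.2 10.6 13.3
4 8.9 5.3
-0.2 -0.8 25

Output[0,0]: The receptive field on the input at this output position is [-0.7 1.8 4.1 / 1.9 2.3 4.9]. Elementwise product with the kernel and sum: -0.7·1 + 4.1·2 + 1.9·-1 + 2.3·-1 + 4.9·1.
Output[0,1]: The receptive field on the input at this output position is [4.1 4 5.6 / 4.9 -1.3 -1.1]. Elementwise product with the kernel and sum: 4.1·1 + 5.6·2 + 4.9·-1 + -1.3·-1 + -1.1·1.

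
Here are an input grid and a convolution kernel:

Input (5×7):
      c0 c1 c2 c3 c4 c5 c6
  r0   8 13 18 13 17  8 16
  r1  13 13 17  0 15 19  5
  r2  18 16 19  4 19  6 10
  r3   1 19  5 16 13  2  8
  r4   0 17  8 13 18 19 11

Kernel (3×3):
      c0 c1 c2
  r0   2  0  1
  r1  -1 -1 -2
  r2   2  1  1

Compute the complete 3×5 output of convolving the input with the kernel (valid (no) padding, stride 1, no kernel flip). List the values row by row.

Output[0,0]: The receptive field on the input at this output position is [8 13 18 / 13 13 17 / 18 16 19]. Elementwise product with the kernel and sum: 8·2 + 18·1 + 13·-1 + 13·-1 + 17·-2 + 18·2 + 16·1 + 19·1.
Output[0,1]: The receptive field on the input at this output position is [13 18 13 / 13 17 0 / 16 19 4]. Elementwise product with the kernel and sum: 13·2 + 13·1 + 13·-1 + 17·-1 + 0·-2 + 16·2 + 19·1 + 4·1.

45 64 67 14 60
-3 42 27 31 26
50 35 57 44 83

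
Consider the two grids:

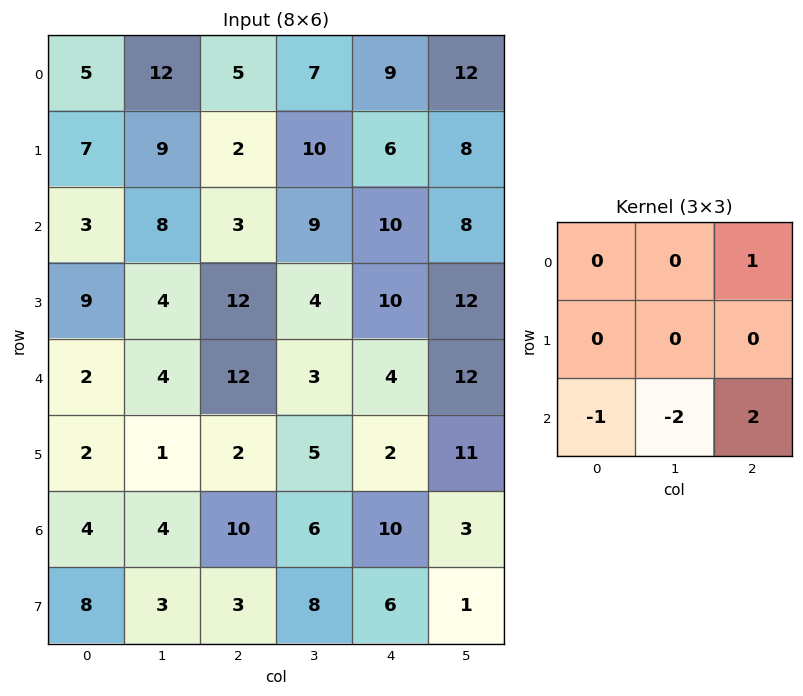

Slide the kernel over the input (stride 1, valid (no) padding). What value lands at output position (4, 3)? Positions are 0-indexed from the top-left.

-8

The receptive field on the input at this output position is [3 4 12 / 5 2 11 / 6 10 3]. Elementwise product with the kernel and sum: 12·1 + 6·-1 + 10·-2 + 3·2.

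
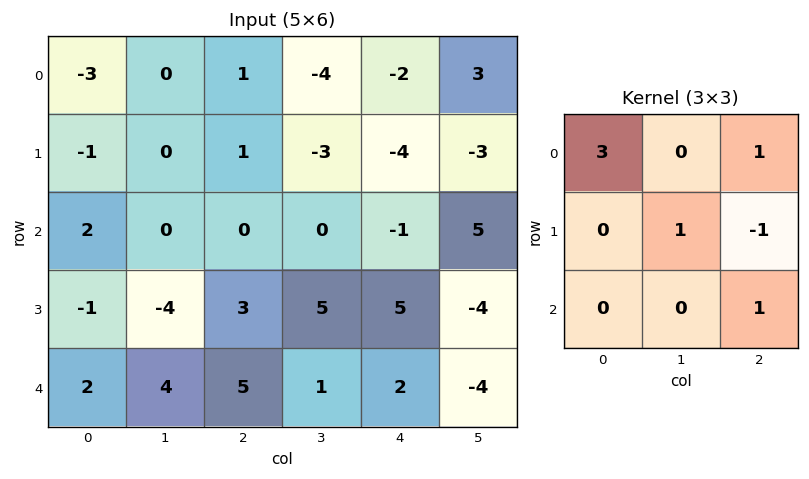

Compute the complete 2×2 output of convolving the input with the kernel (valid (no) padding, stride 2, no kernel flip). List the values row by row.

-9 1
4 1

Output[0,0]: The receptive field on the input at this output position is [-3 0 1 / -1 0 1 / 2 0 0]. Elementwise product with the kernel and sum: -3·3 + 1·1 + 0·1 + 1·-1 + 0·1.
Output[0,1]: The receptive field on the input at this output position is [1 -4 -2 / 1 -3 -4 / 0 0 -1]. Elementwise product with the kernel and sum: 1·3 + -2·1 + -3·1 + -4·-1 + -1·1.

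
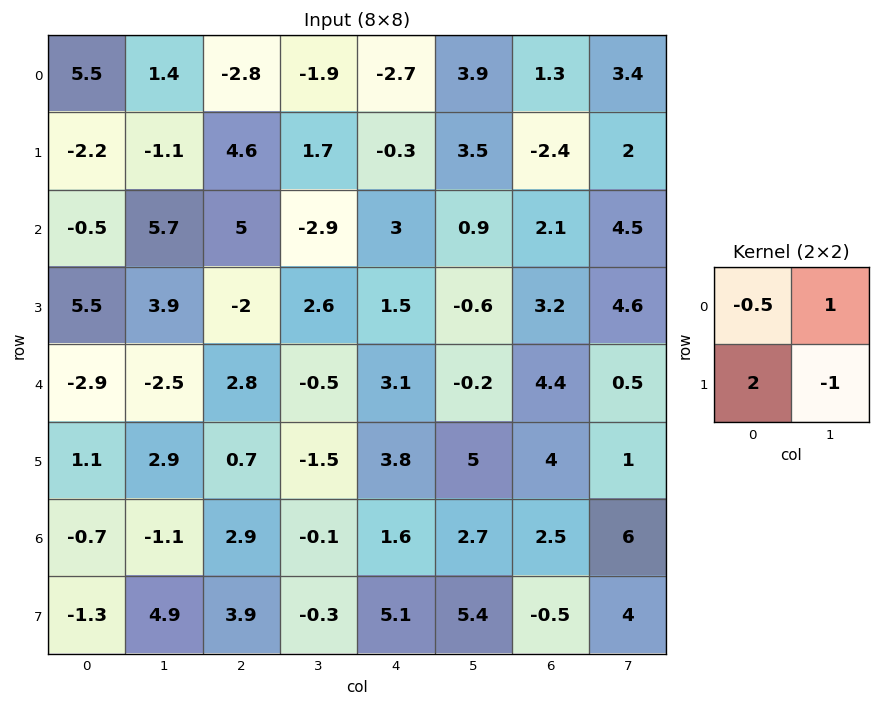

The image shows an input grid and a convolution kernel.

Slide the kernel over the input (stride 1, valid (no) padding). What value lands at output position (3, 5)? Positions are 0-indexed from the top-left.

The receptive field on the input at this output position is [-0.6 3.2 / -0.2 4.4]. Elementwise product with the kernel and sum: -0.6·-0.5 + 3.2·1 + -0.2·2 + 4.4·-1.

-1.3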